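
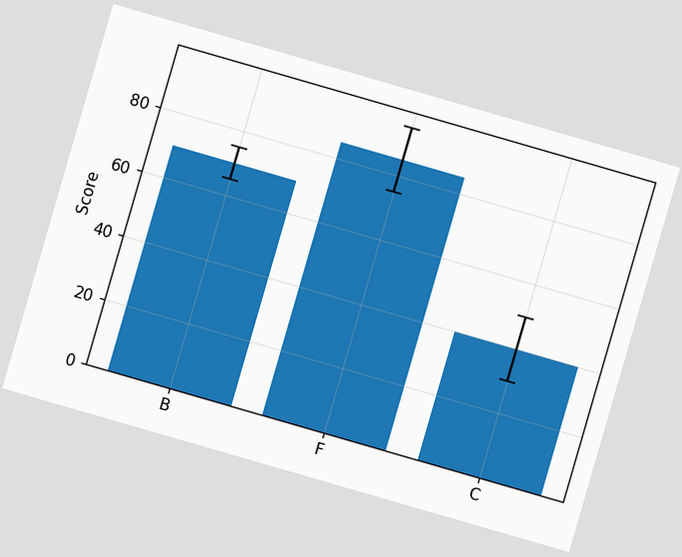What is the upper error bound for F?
95

The chart is tilted about 16° clockwise. The F bar's upper whisker reaches 95.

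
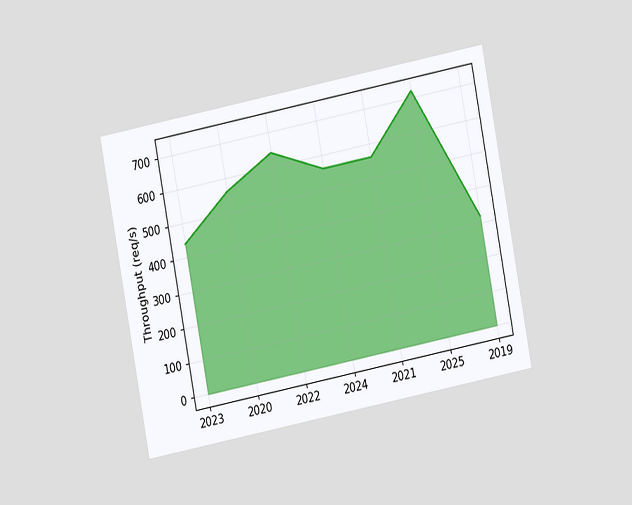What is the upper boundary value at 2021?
The chart is tilted about 11° counter-clockwise and viewed at a slight angle. At 2021 the upper boundary is at 560req/s.

560req/s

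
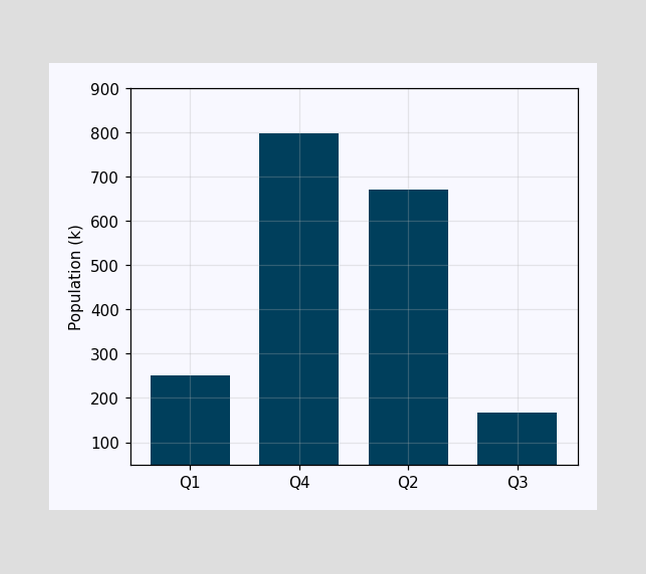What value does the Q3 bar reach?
Reading along the chart's y-axis, the Q3 bar reaches 168k.

168k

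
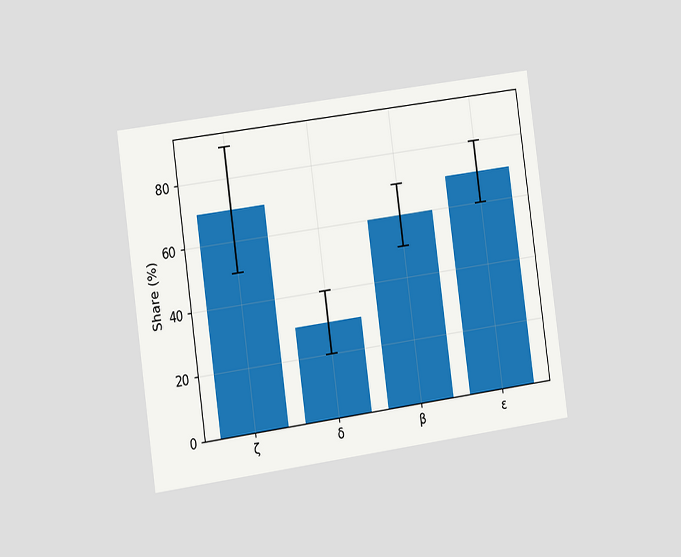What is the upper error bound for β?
The chart is tilted about 8° counter-clockwise and viewed slightly from the left. The β bar's upper whisker reaches 70%.

70%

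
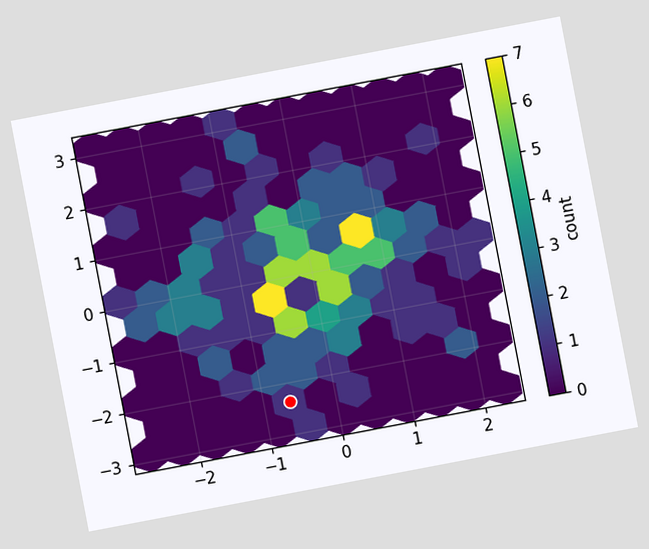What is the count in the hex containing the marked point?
The chart is tilted about 11° counter-clockwise. The marked hex reads 1 on the colorbar.

1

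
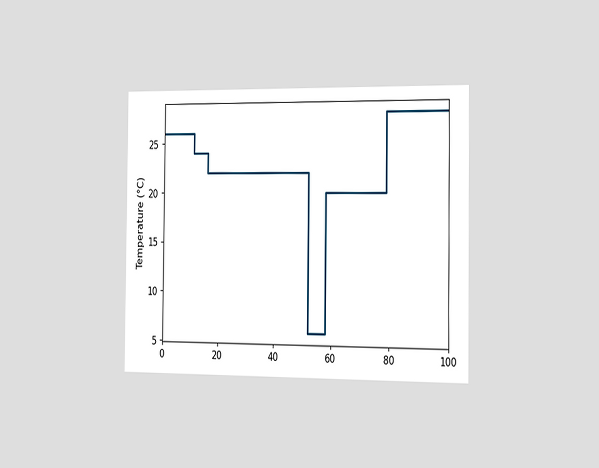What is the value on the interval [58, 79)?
The chart is viewed slightly from the right. On [58, 79) the step sits at 20°C.

20°C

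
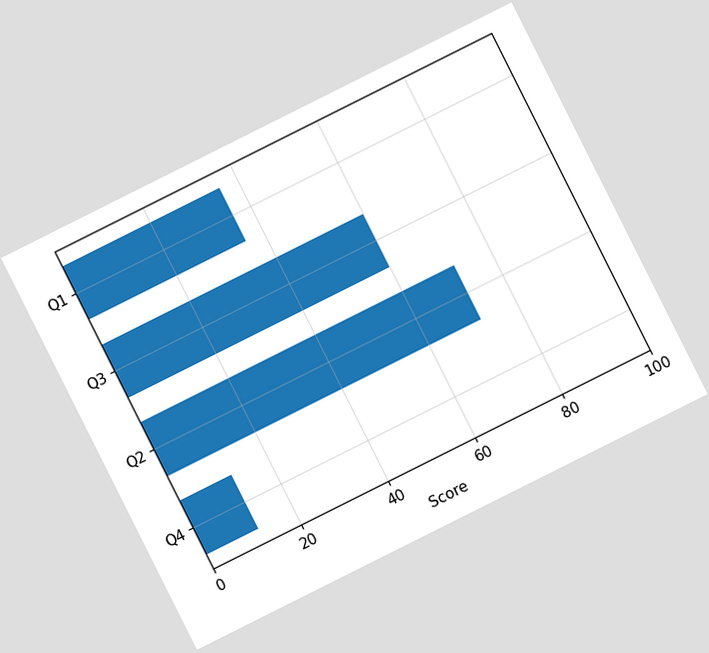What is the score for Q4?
The chart is tilted about 27° counter-clockwise. Reading along the chart's x-axis, the Q4 bar reaches 12.

12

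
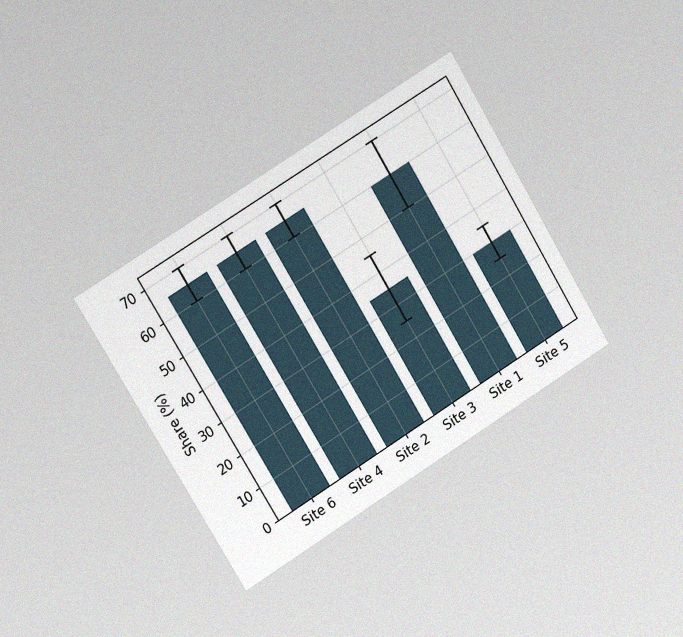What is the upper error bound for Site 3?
The chart is tilted about 31° counter-clockwise and viewed slightly from the left, with some photo noise. The Site 3 bar's upper whisker reaches 45%.

45%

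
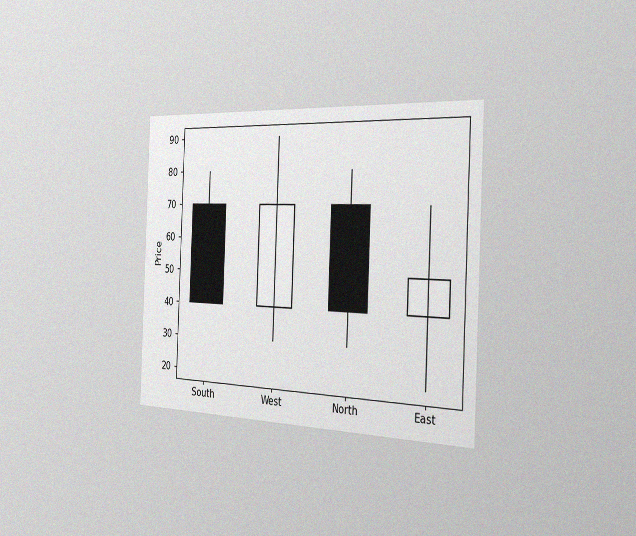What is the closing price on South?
40

The chart is tilted about 2° clockwise and viewed slightly from the right, with some photo noise. The South candle closes at 40.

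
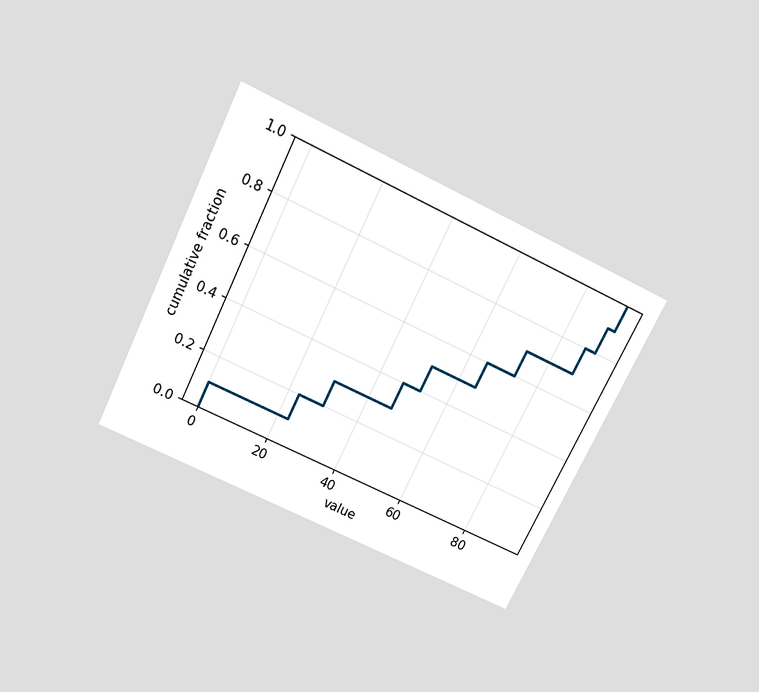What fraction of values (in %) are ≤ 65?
The chart is tilted about 26° clockwise and viewed slightly from above. At x=65 the ECDF step is at 60%.

60%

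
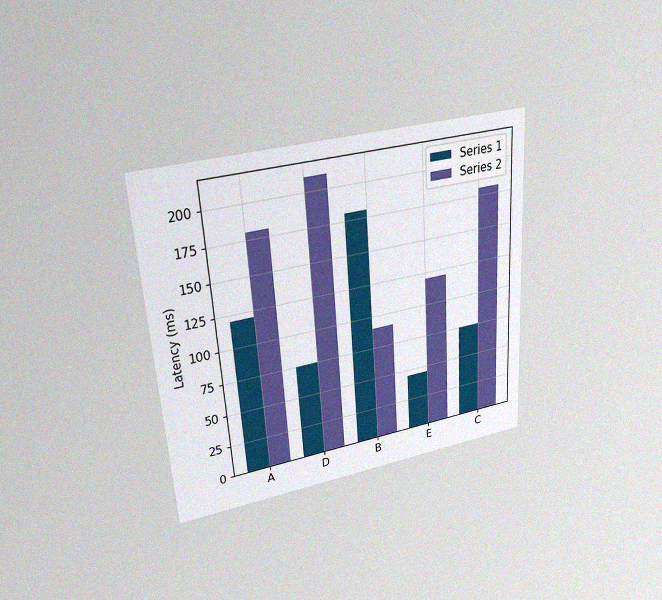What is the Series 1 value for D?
The chart is tilted about 4° counter-clockwise and viewed slightly from above, with some photo noise. The Series 1 bar at D reaches 75ms on the y-axis.

75ms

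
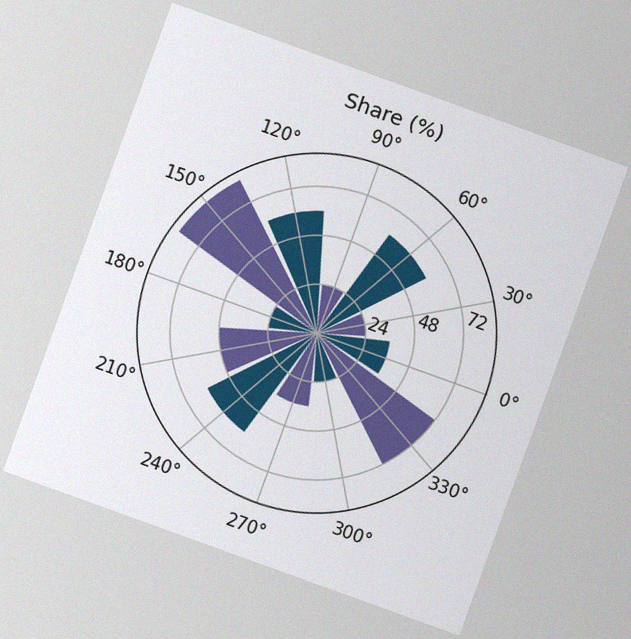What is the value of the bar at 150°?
84%

The chart is tilted about 20° clockwise, with some photo noise. The bar at 150° reaches 84% on the radial axis.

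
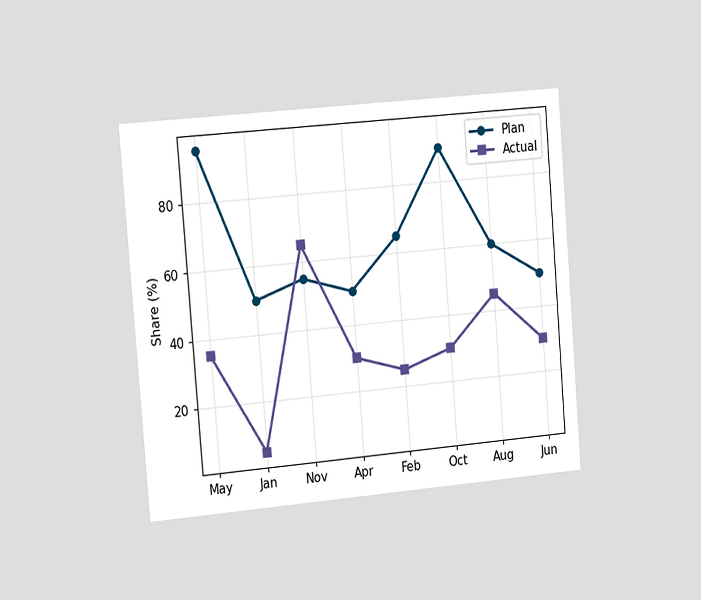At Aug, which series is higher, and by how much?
The chart is tilted about 5° counter-clockwise and viewed slightly from the left. At Aug, Plan sits above the other line by 15%.

Plan, by 15%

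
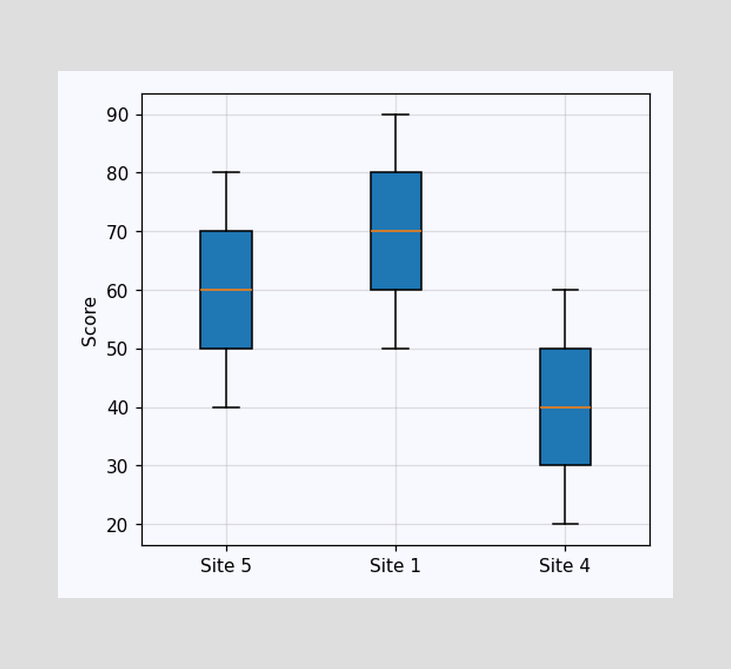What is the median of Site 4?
40

The median line in the Site 4 box sits at 40.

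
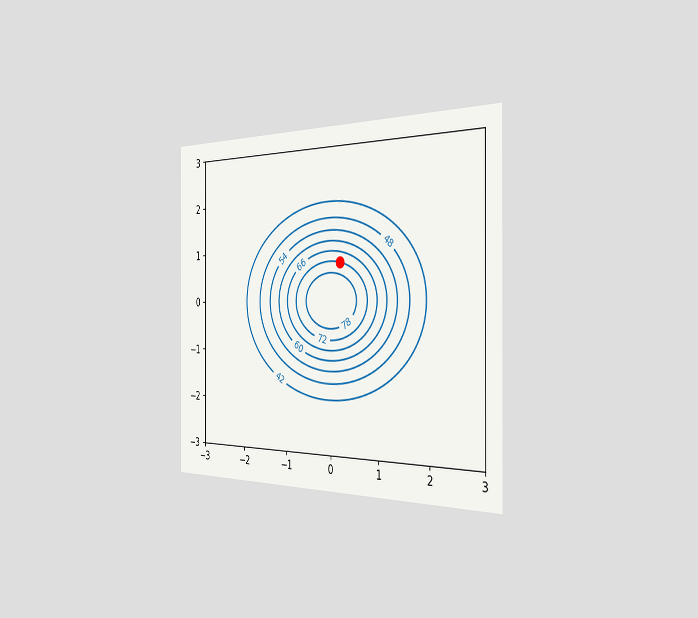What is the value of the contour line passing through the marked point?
The chart is viewed slightly from the right. The marked point sits on the contour labelled 72.

72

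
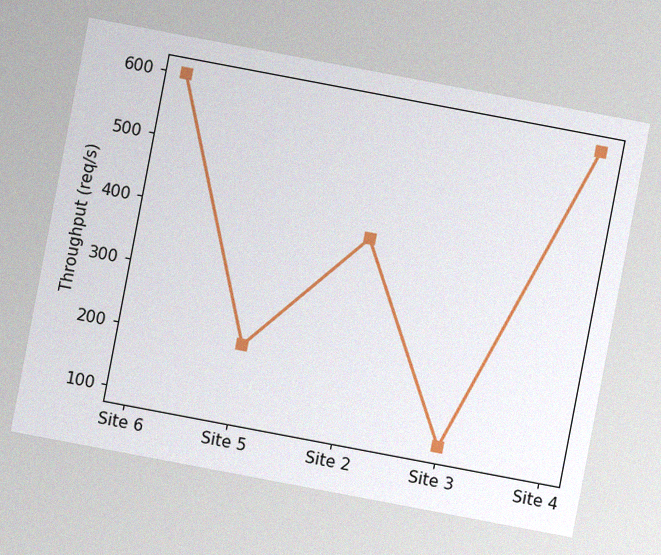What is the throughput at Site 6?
The chart is tilted about 11° clockwise, with some photo noise. At Site 6, the line is at 600req/s.

600req/s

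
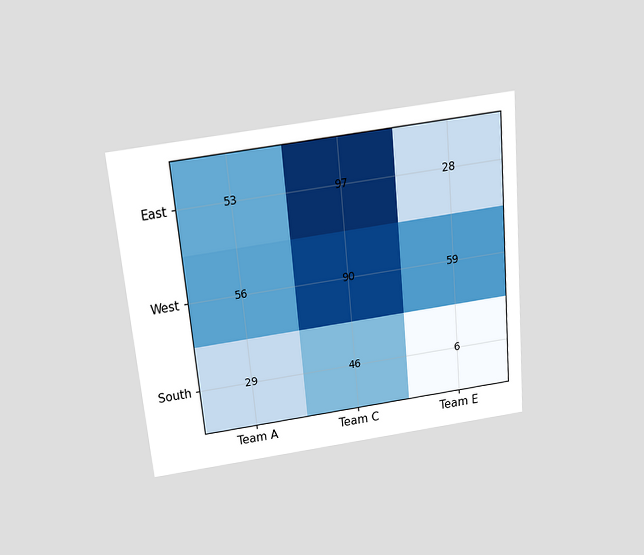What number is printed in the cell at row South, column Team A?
The chart is tilted about 5° counter-clockwise and viewed slightly from above. The (South, Team A) cell reads 29.

29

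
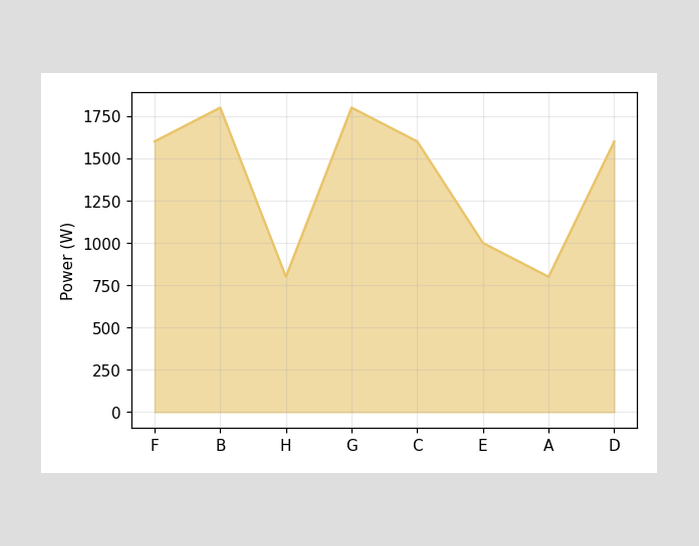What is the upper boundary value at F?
At F the upper boundary is at 1600W.

1600W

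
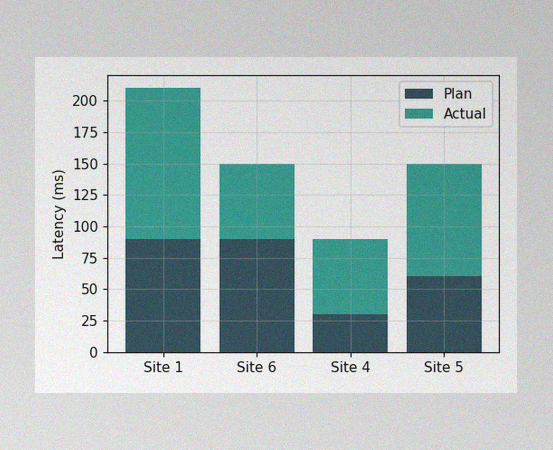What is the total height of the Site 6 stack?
The image has some photo noise and uneven lighting. The Site 6 stack's top reaches 150ms on the y-axis.

150ms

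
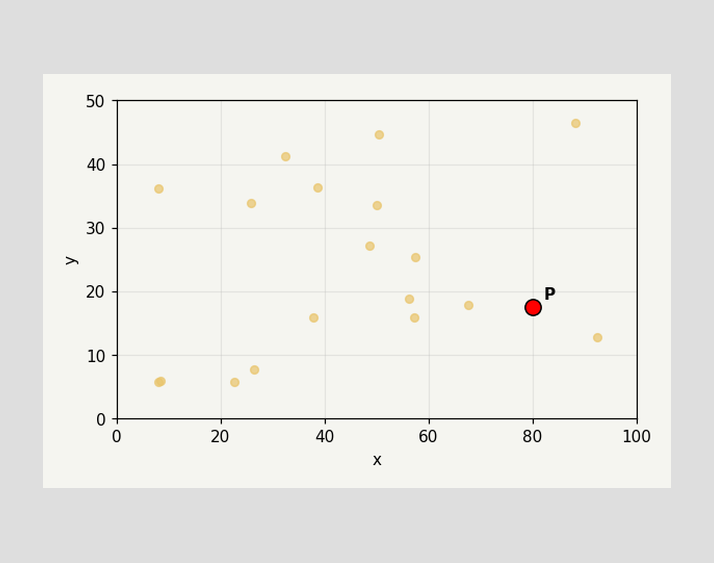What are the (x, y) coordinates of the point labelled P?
Following the gridlines from P to each axis, P sits at (80, 17.5).

(80, 17.5)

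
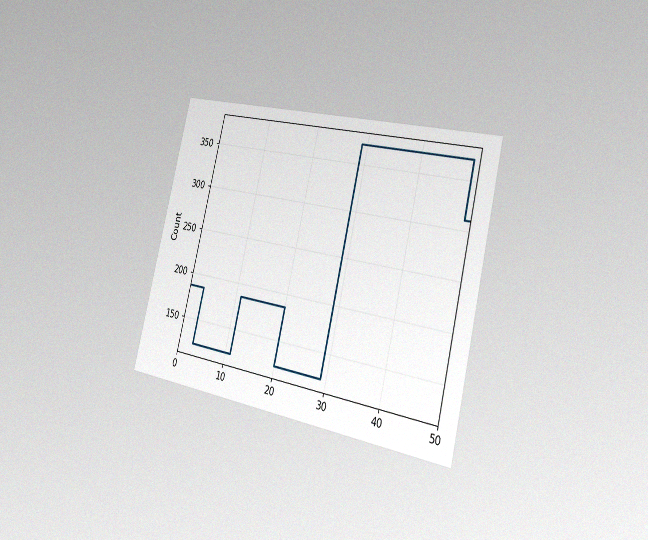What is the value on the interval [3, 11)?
The chart is tilted about 14° clockwise and viewed slightly from the right, with some photo noise. On [3, 11) the step sits at 124.

124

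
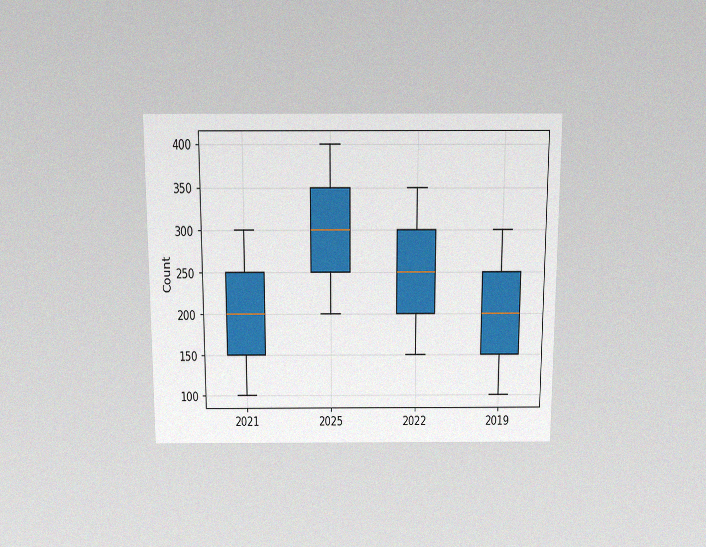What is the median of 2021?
The chart is viewed slightly from above, with some photo noise. The median line in the 2021 box sits at 200.

200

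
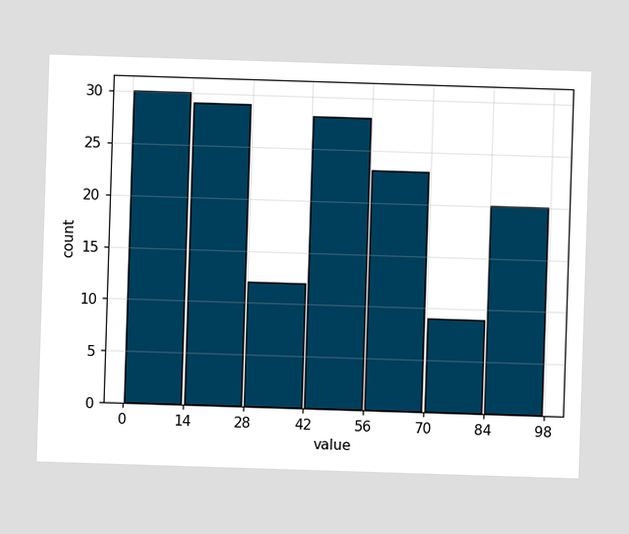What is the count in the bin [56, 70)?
The [56, 70) bin has height 23.

23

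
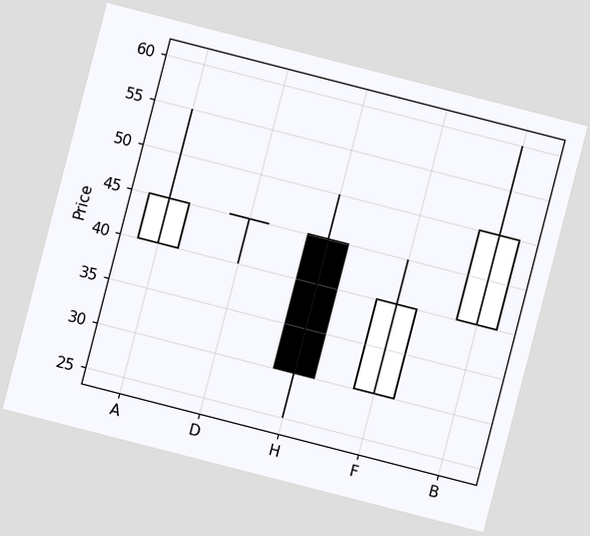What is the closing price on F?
The chart is tilted about 14° clockwise. The F candle closes at 40.

40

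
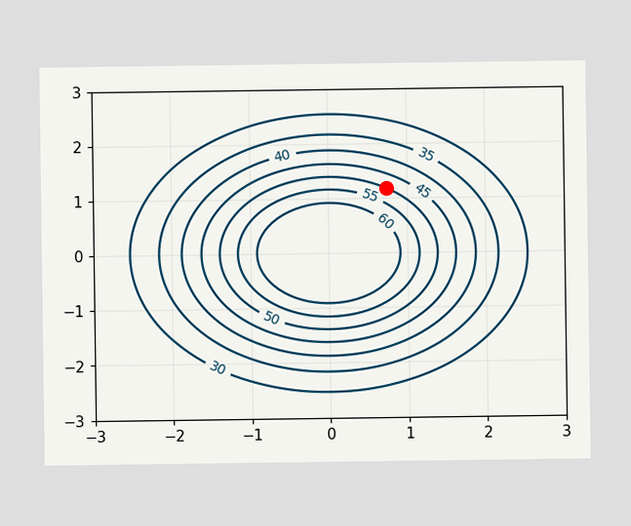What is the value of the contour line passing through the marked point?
50

The marked point sits on the contour labelled 50.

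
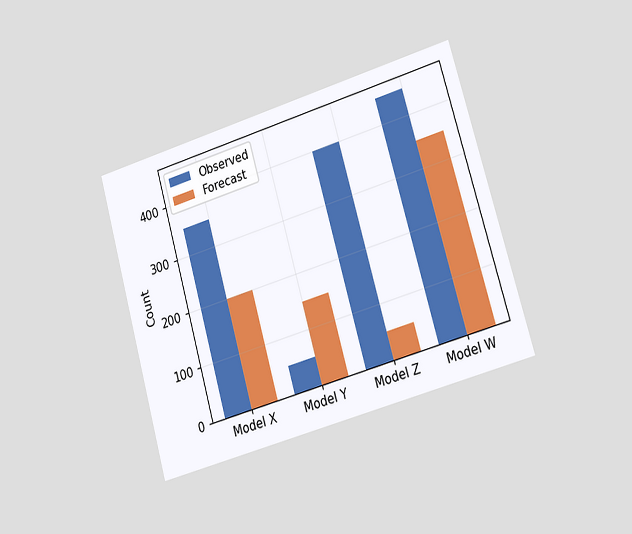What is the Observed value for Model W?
450

The chart is tilted about 16° counter-clockwise and viewed slightly from the right. The Observed bar at Model W reaches 450 on the y-axis.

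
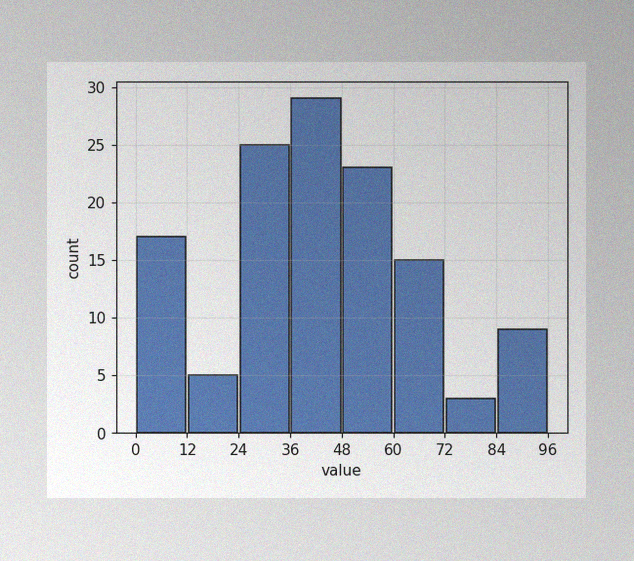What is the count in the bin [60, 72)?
15

The image has some photo noise and uneven lighting. The [60, 72) bin has height 15.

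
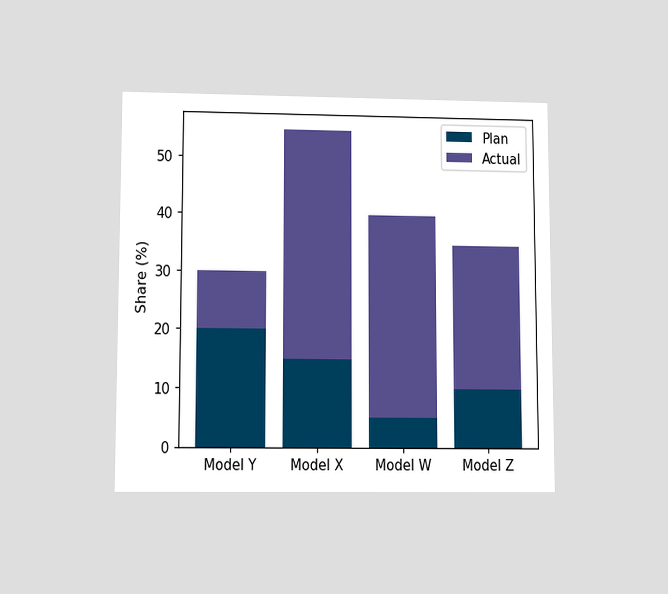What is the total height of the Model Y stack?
30%

The chart is viewed slightly from below. The Model Y stack's top reaches 30% on the y-axis.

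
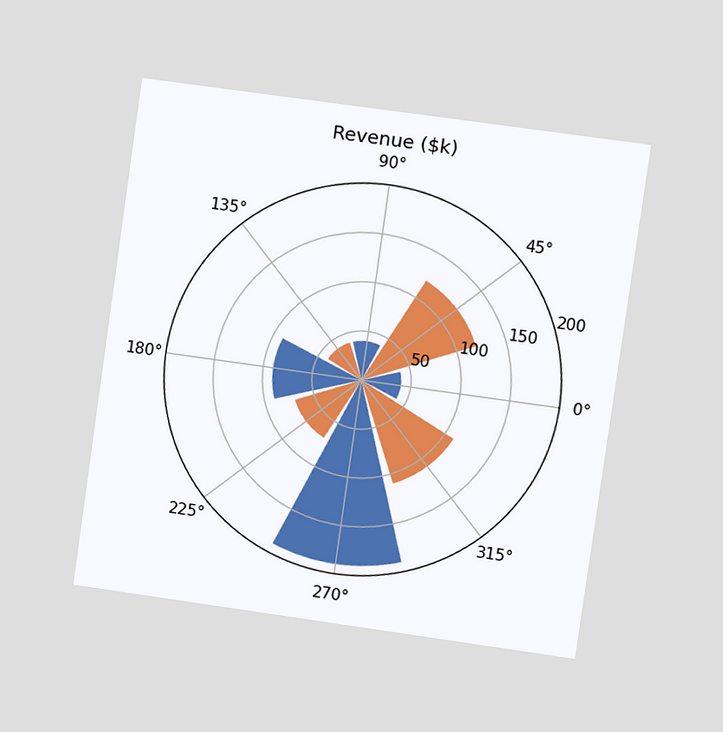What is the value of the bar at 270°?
The chart is tilted about 8° clockwise and viewed at a slight angle. The bar at 270° reaches $190k on the radial axis.

$190k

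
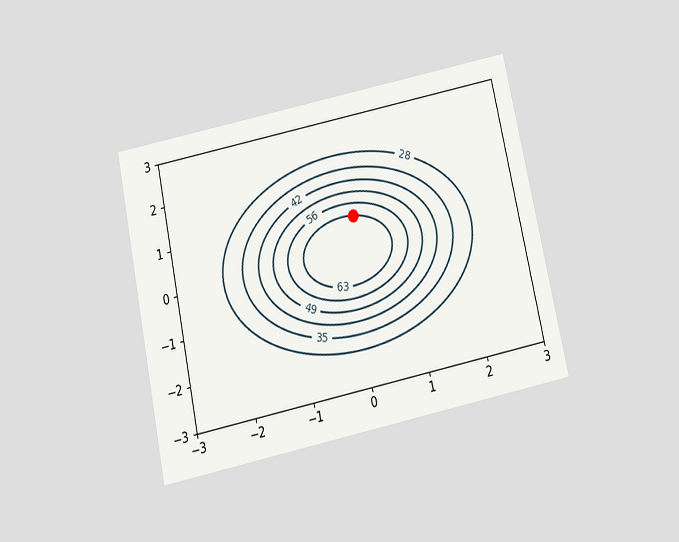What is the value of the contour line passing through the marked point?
The chart is tilted about 12° counter-clockwise and viewed slightly from below. The marked point sits on the contour labelled 63.

63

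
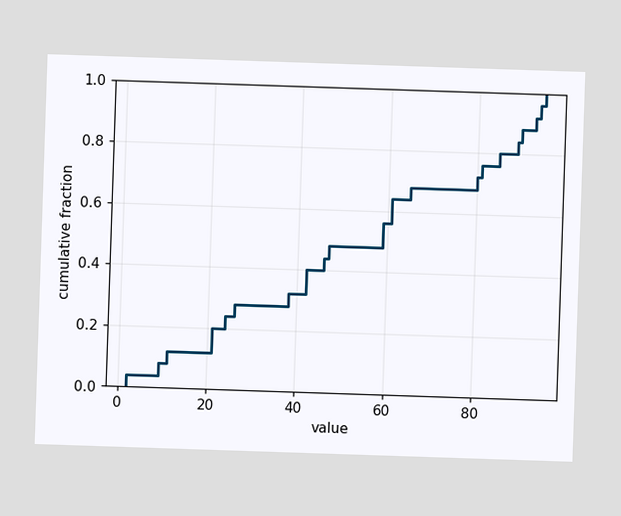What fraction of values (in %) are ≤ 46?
44%

At x=46 the ECDF step is at 44%.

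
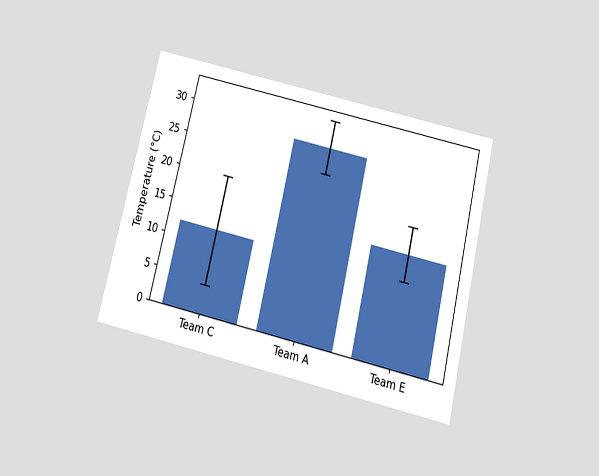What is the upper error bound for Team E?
The chart is tilted about 13° clockwise and viewed slightly from below. The Team E bar's upper whisker reaches 20°C.

20°C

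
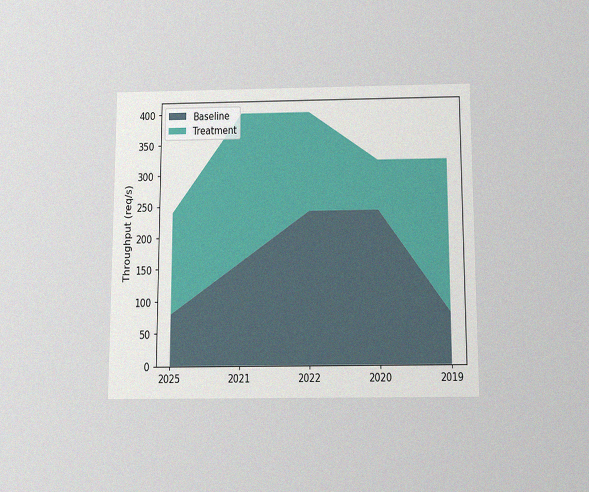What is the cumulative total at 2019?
320req/s

The chart is viewed slightly from below, with some photo noise. The stacked total at 2019 reaches 320req/s.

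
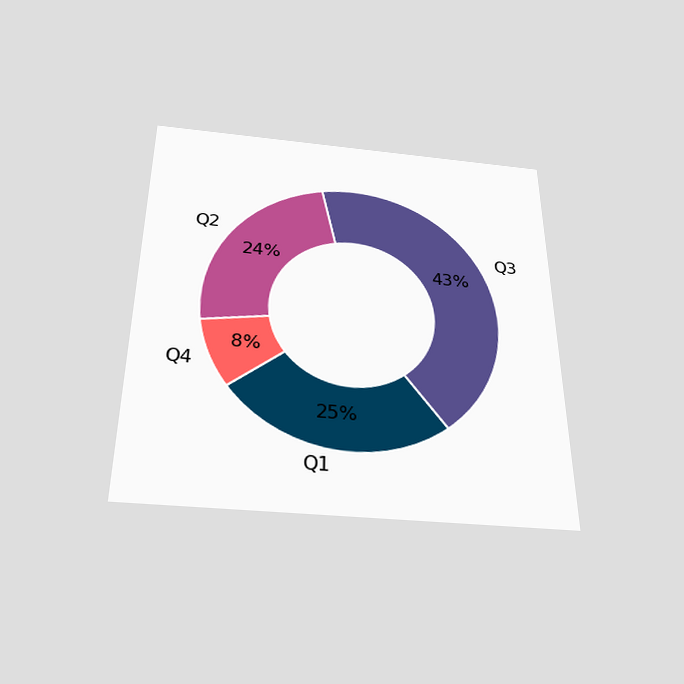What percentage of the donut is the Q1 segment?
The chart is viewed slightly from below. The Q1 segment takes up 25% of the ring.

25%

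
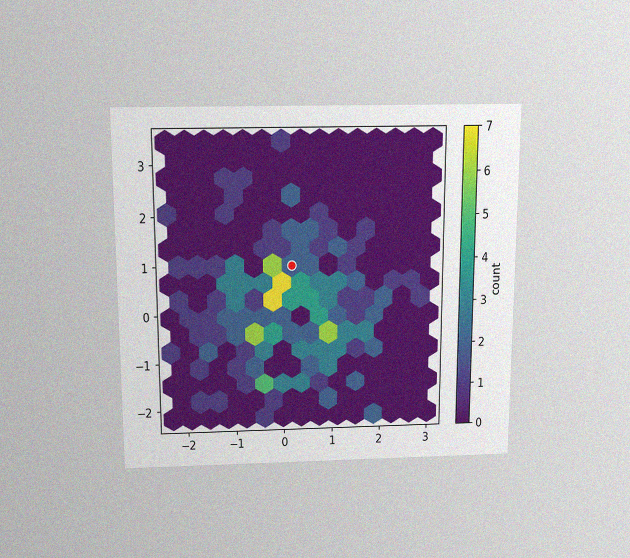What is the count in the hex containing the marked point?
2

The chart is viewed slightly from above, with some photo noise. The marked hex reads 2 on the colorbar.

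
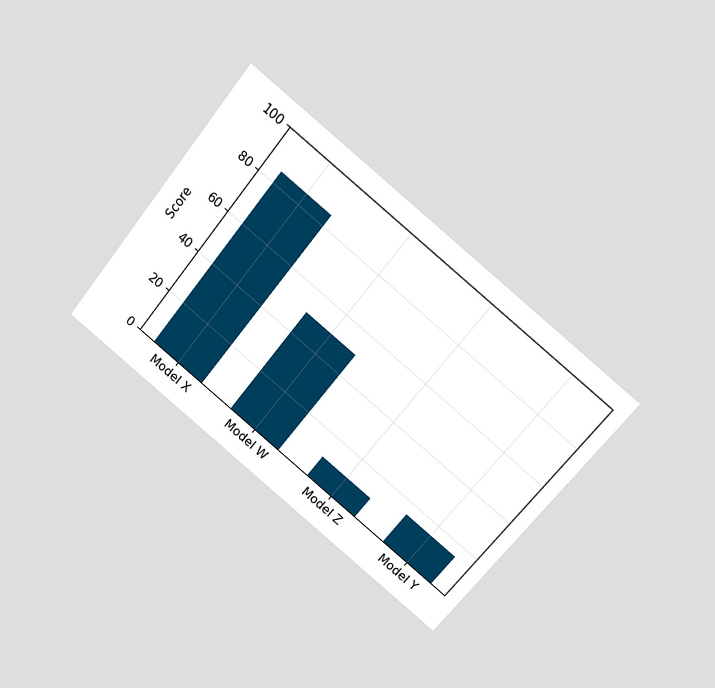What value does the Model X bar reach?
The chart is tilted about 39° clockwise and viewed at a slight angle. Reading along the chart's y-axis, the Model X bar reaches 85.

85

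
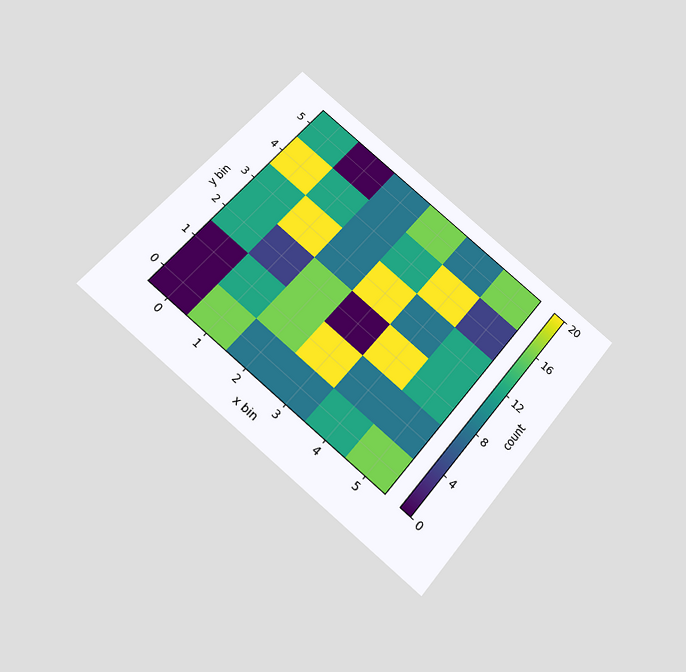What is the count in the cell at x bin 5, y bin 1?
8

The chart is tilted about 39° clockwise and viewed slightly from below. Matching the cell (5, 1) against the colorbar gives 8.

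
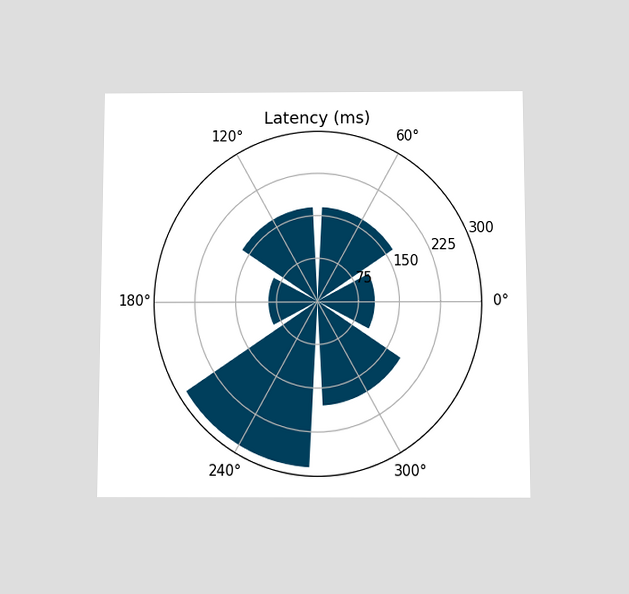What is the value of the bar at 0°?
105ms

The chart is viewed slightly from below. The bar at 0° reaches 105ms on the radial axis.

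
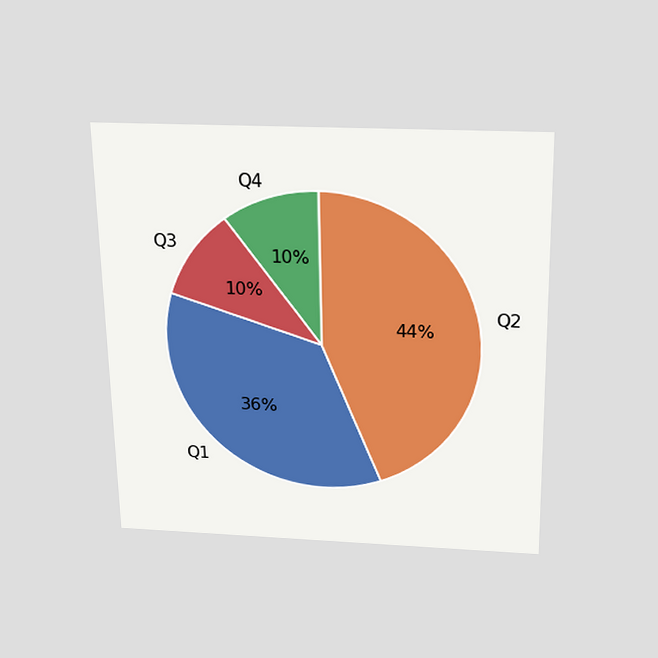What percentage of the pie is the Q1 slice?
36%

The chart is viewed slightly from above. The Q1 slice takes up 36% of the pie.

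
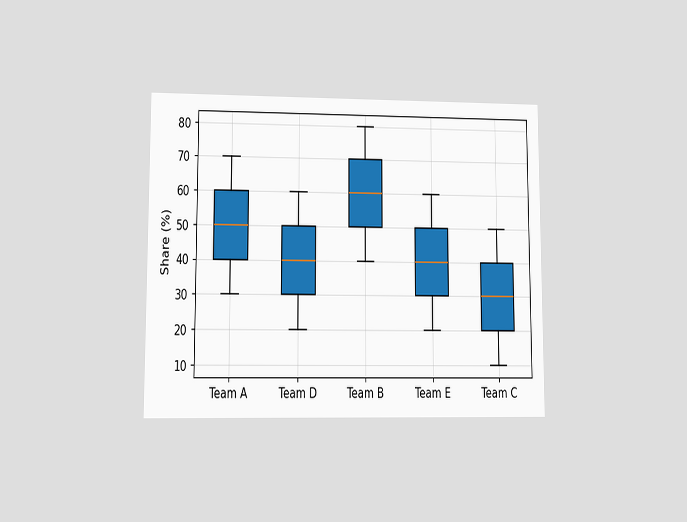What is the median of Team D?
40%

The chart is viewed at a slight angle. The median line in the Team D box sits at 40%.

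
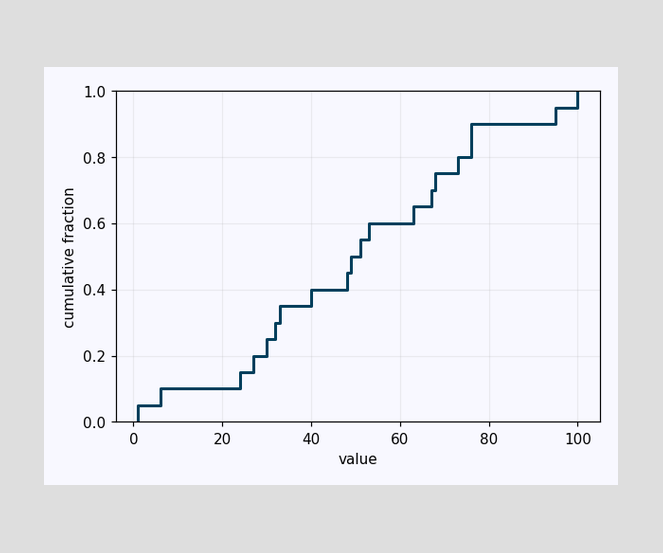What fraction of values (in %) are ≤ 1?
5%

At x=1 the ECDF step is at 5%.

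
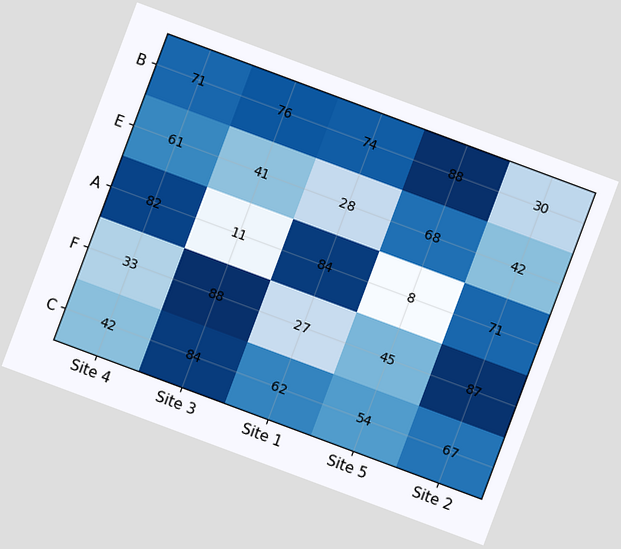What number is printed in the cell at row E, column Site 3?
The chart is tilted about 20° clockwise. The (E, Site 3) cell reads 41.

41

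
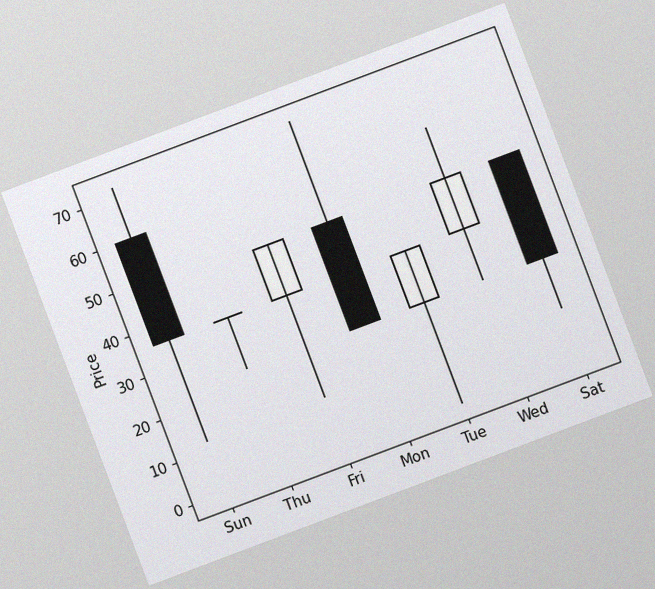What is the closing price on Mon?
The chart is tilted about 21° counter-clockwise, with some photo noise. The Mon candle closes at 24.

24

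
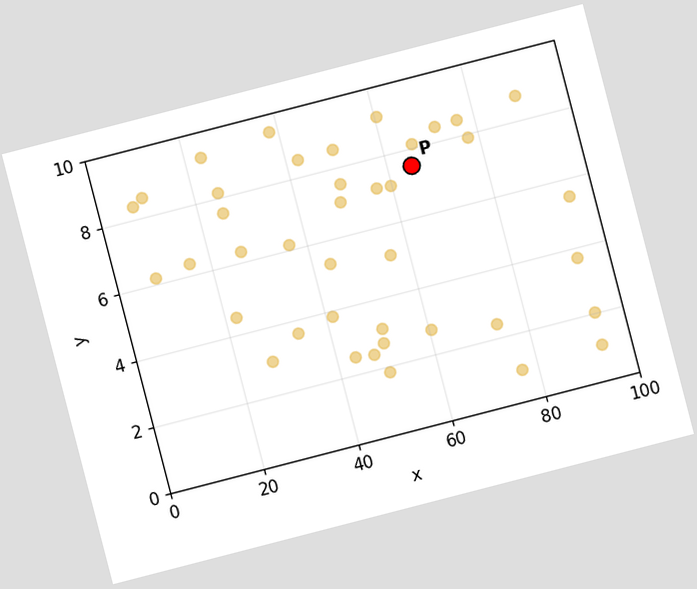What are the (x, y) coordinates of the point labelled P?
(65, 7.5)

The chart is tilted about 15° counter-clockwise. Following the gridlines from P to each axis, P sits at (65, 7.5).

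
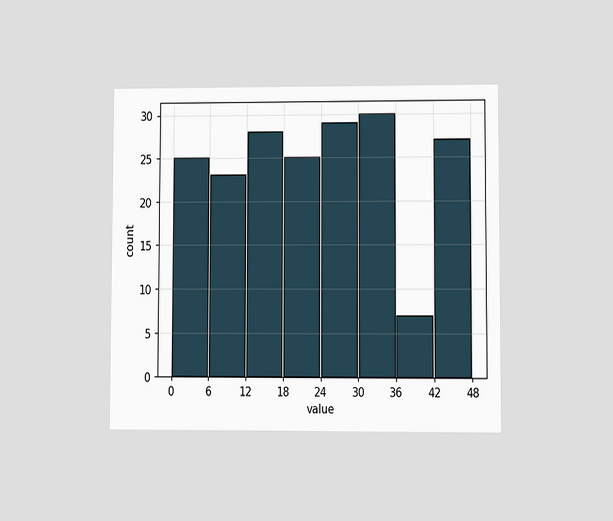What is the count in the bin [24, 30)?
The chart is viewed at a slight angle. The [24, 30) bin has height 29.

29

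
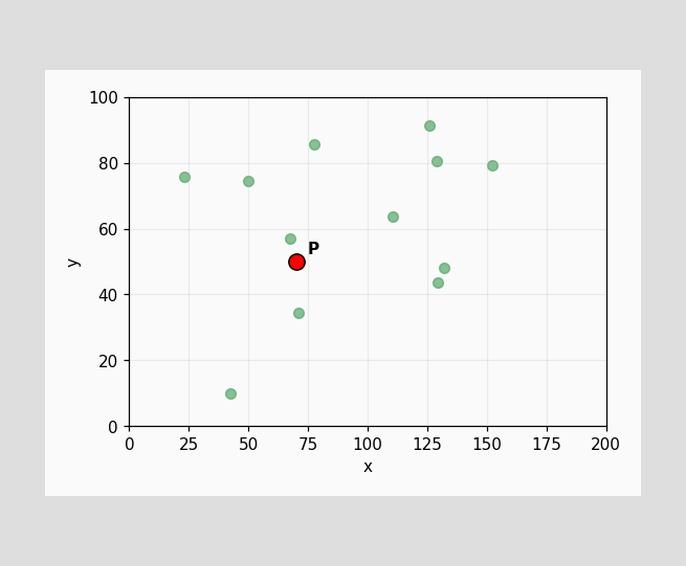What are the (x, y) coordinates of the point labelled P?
Following the gridlines from P to each axis, P sits at (70, 50).

(70, 50)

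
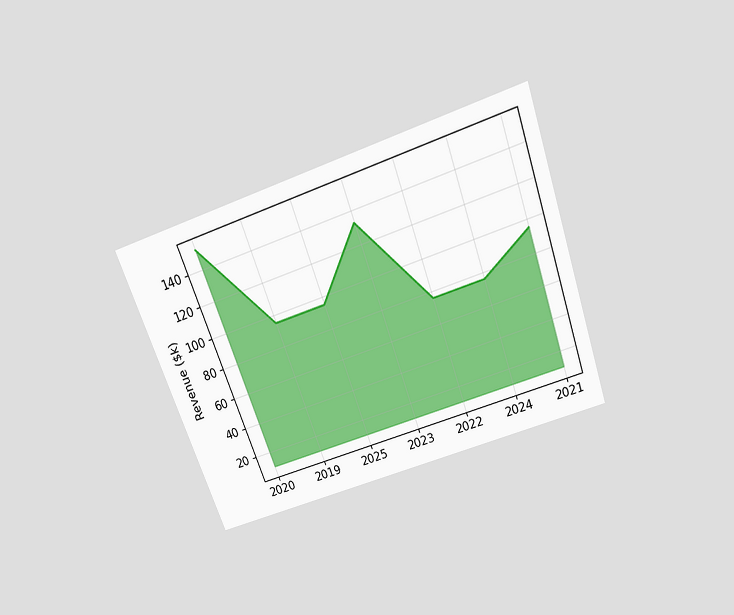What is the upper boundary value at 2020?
The chart is tilted about 20° counter-clockwise and viewed slightly from above. At 2020 the upper boundary is at $152k.

$152k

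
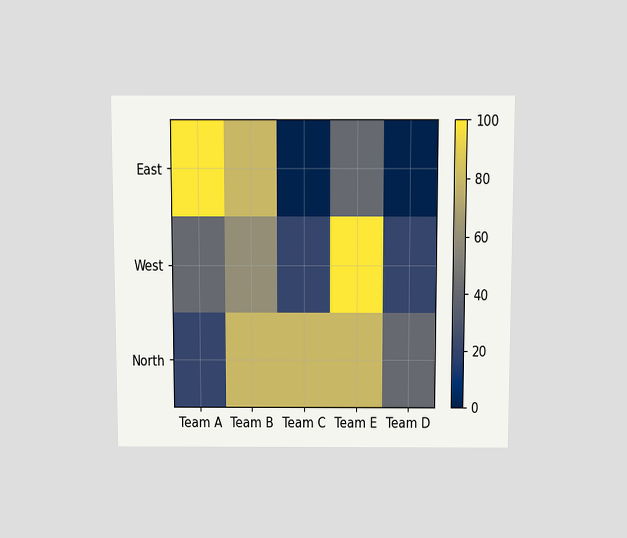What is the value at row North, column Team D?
The chart is viewed slightly from above. Matching cell (North, Team D) against the colorbar gives 40.

40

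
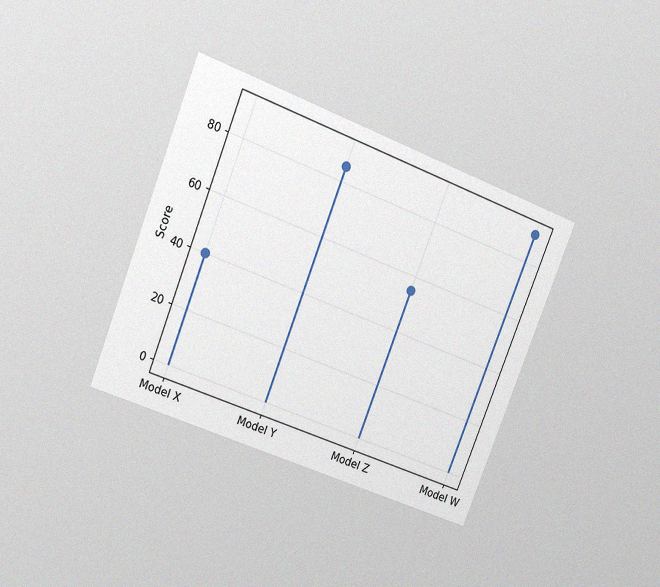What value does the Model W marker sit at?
90

The chart is tilted about 21° clockwise and viewed at a slight angle, with some photo noise. The Model W marker sits at 90.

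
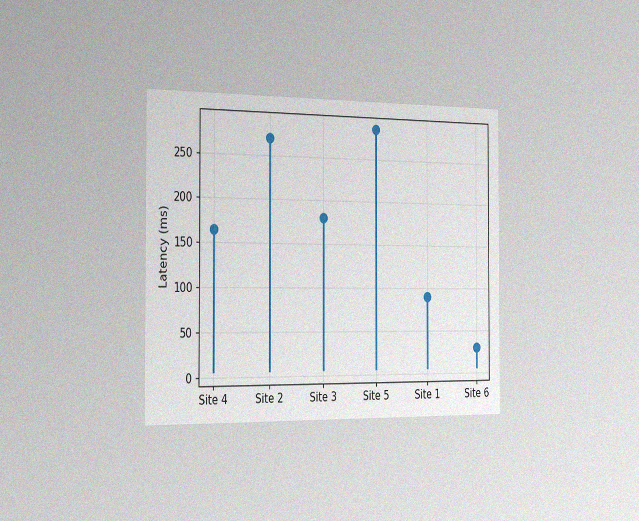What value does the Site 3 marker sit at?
The chart is viewed slightly from the left, with some photo noise. The Site 3 marker sits at 180ms.

180ms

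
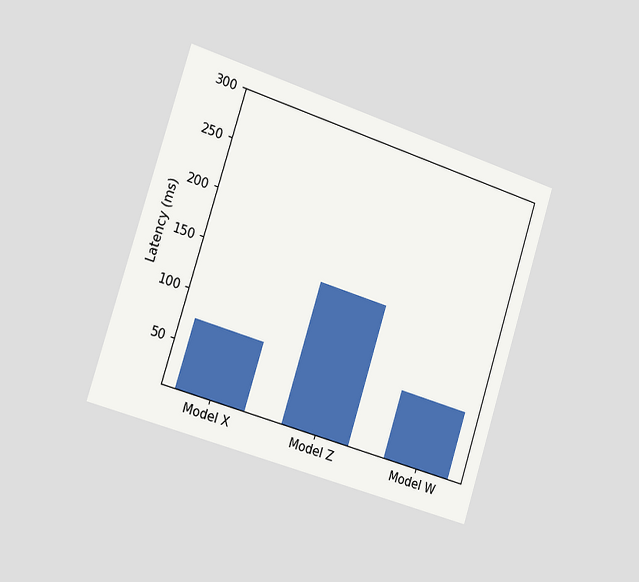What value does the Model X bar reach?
74ms

The chart is tilted about 17° clockwise and viewed slightly from the left. Reading along the chart's y-axis, the Model X bar reaches 74ms.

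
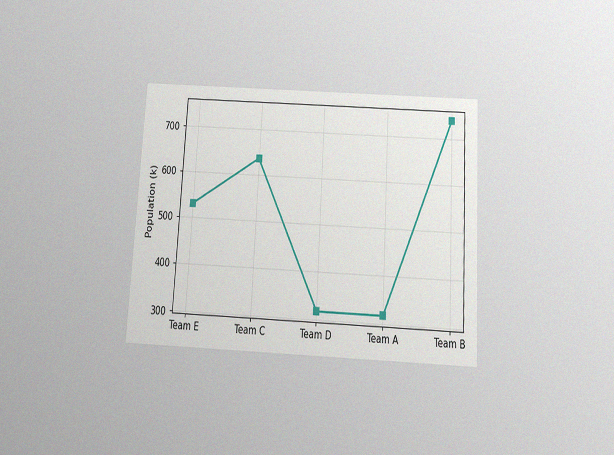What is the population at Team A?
318k

The chart is tilted about 3° clockwise and viewed slightly from below, with some photo noise. At Team A, the line is at 318k.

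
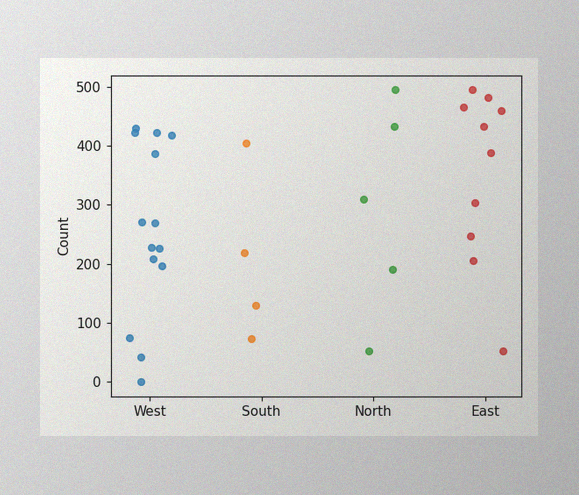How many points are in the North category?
5

The image has some photo noise and uneven lighting. Counting the markers in the North column gives 5.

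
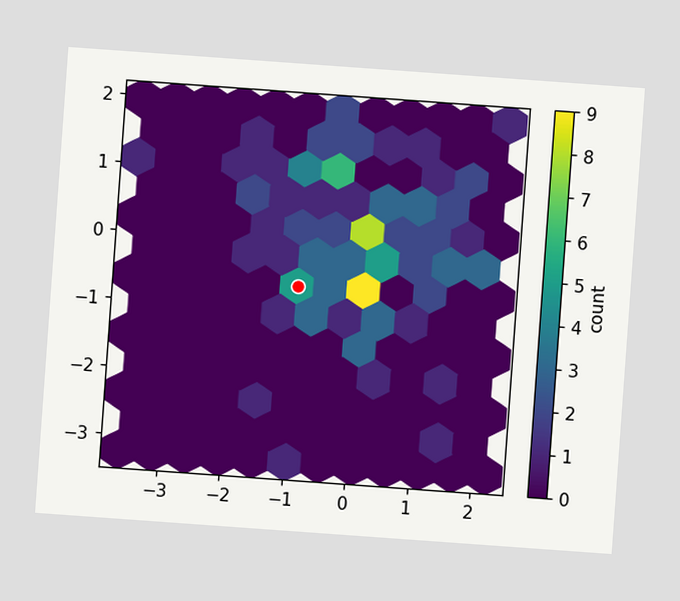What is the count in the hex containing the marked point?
5

The chart is tilted about 4° clockwise. The marked hex reads 5 on the colorbar.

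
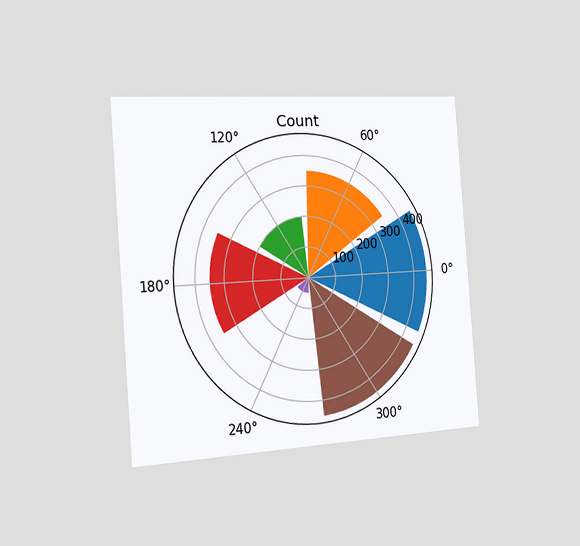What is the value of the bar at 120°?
The chart is tilted about 4° counter-clockwise and viewed slightly from the left. The bar at 120° reaches 200 on the radial axis.

200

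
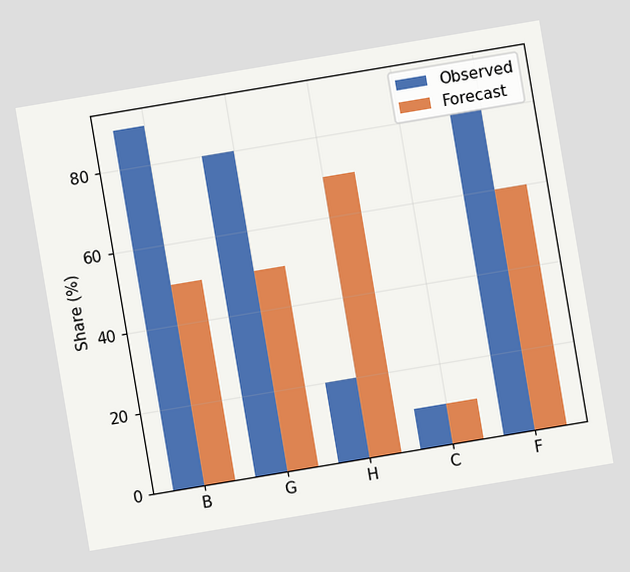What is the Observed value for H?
The chart is tilted about 10° counter-clockwise. The Observed bar at H reaches 20% on the y-axis.

20%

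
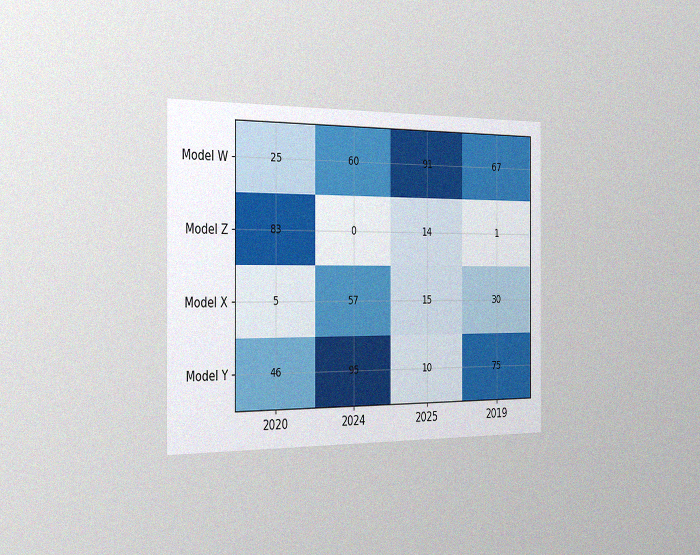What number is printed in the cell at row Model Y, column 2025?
The chart is viewed slightly from the left, with some photo noise. The (Model Y, 2025) cell reads 10.

10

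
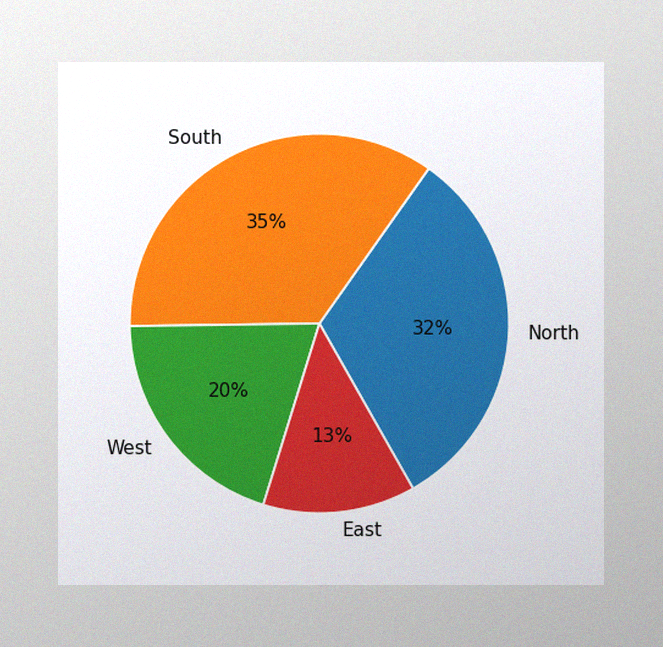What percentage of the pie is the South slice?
35%

The image has some photo noise and uneven lighting. The South slice takes up 35% of the pie.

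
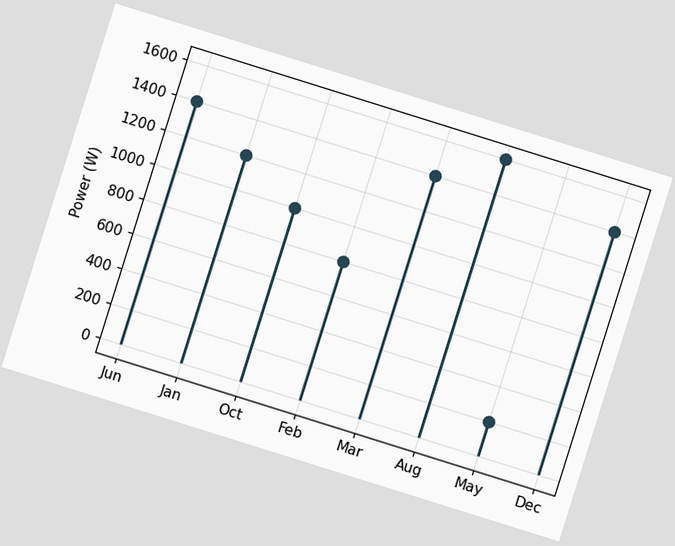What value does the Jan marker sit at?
1200W

The chart is tilted about 17° clockwise. The Jan marker sits at 1200W.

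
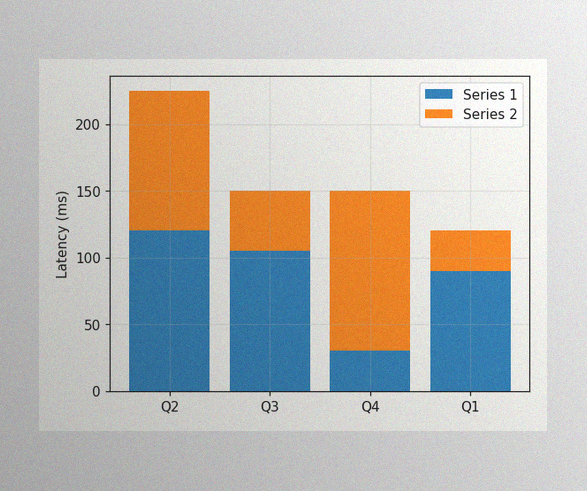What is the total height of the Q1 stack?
The image has some photo noise and uneven lighting. The Q1 stack's top reaches 120ms on the y-axis.

120ms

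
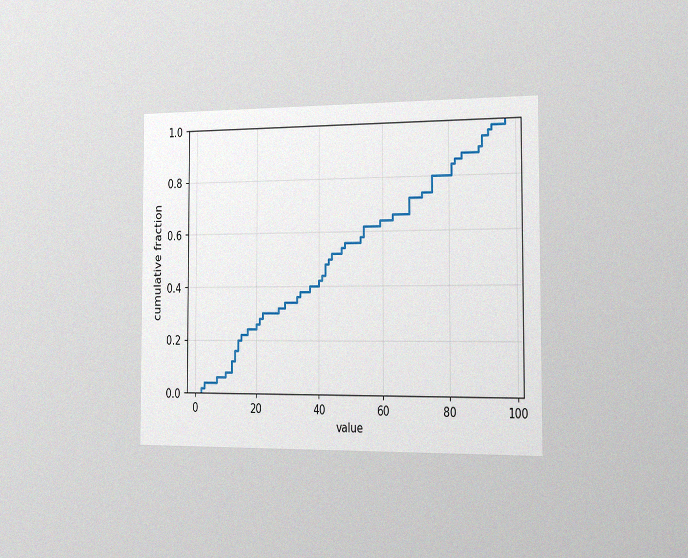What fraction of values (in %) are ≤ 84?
88%

The chart is viewed slightly from the right, with some photo noise. At x=84 the ECDF step is at 88%.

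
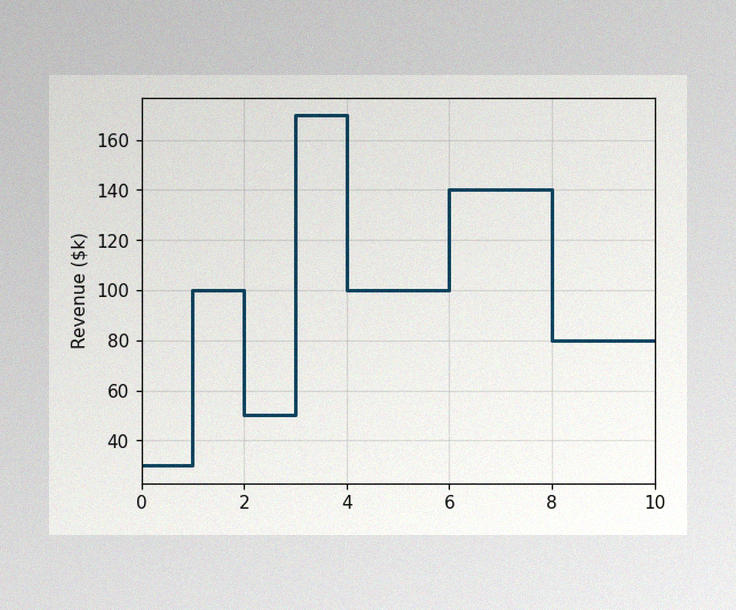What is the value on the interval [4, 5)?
$100k

The image has some photo noise and uneven lighting. On [4, 5) the step sits at $100k.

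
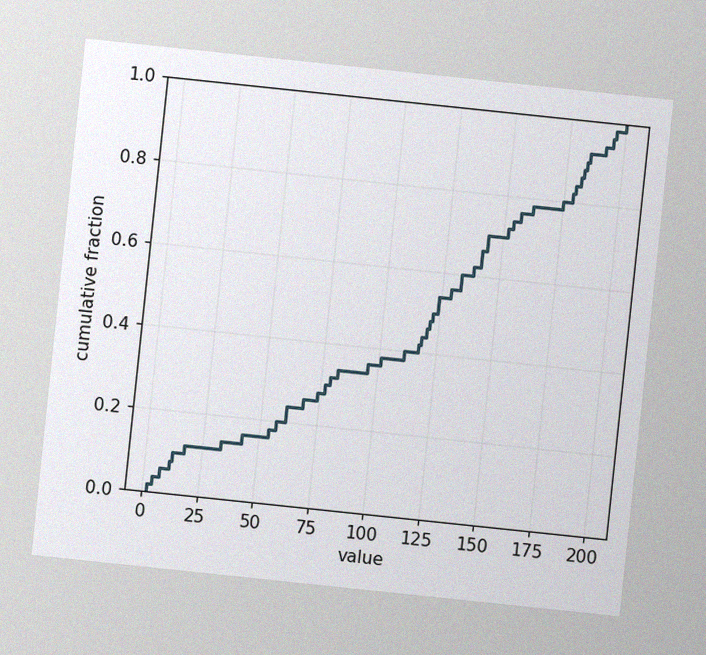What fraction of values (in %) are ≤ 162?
The chart is tilted about 6° clockwise, with some photo noise. At x=162 the ECDF step is at 78%.

78%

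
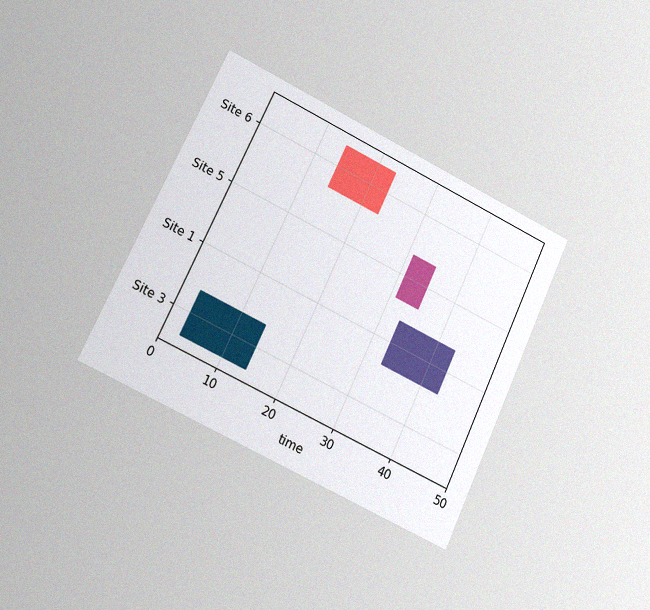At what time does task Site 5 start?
31

The chart is tilted about 25° clockwise and viewed slightly from the left, with some photo noise. The Site 5 bar begins at t=31.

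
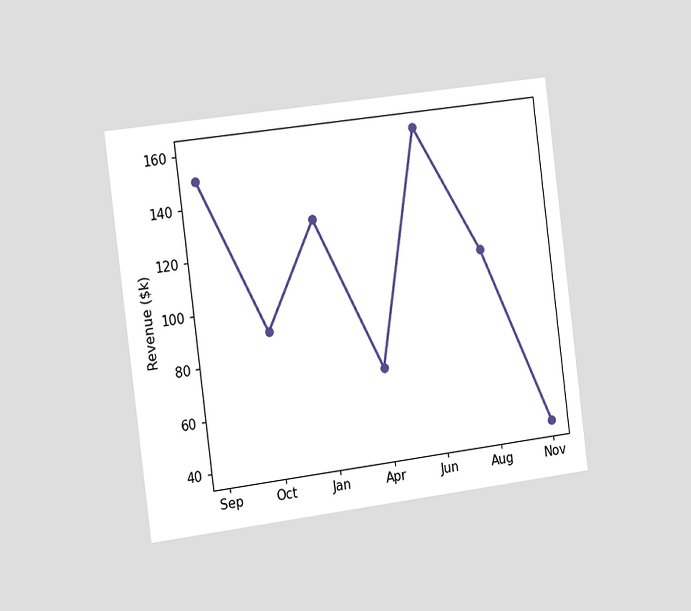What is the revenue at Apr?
The chart is tilted about 7° counter-clockwise and viewed slightly from the left. At Apr, the line is at $70k.

$70k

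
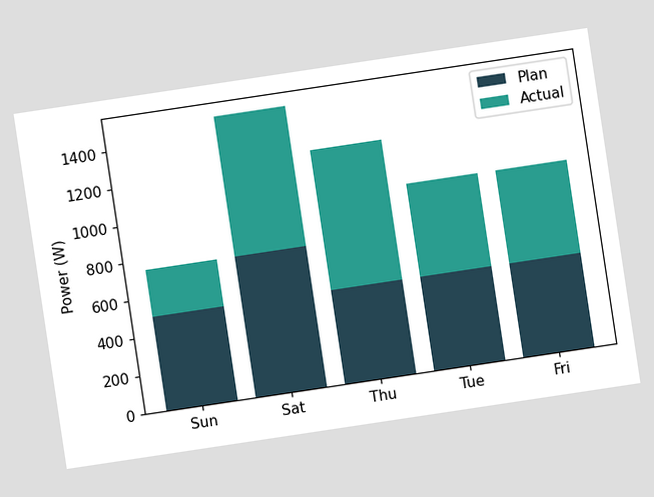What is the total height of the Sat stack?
1500W

The chart is tilted about 9° counter-clockwise. The Sat stack's top reaches 1500W on the y-axis.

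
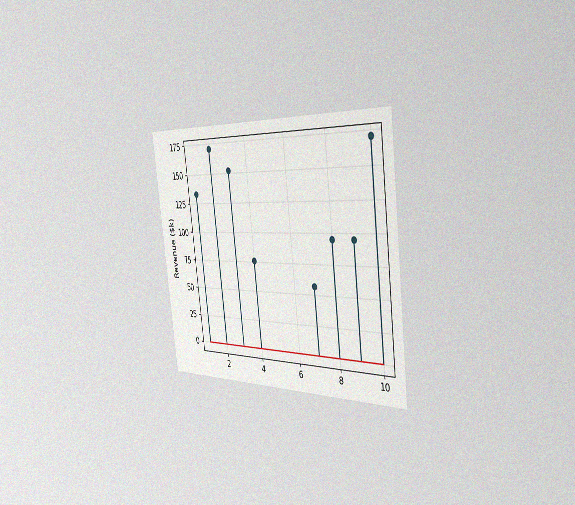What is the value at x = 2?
The chart is tilted about 7° counter-clockwise and viewed slightly from the right, with some photo noise. The stem at x=2 reaches $171k.

$171k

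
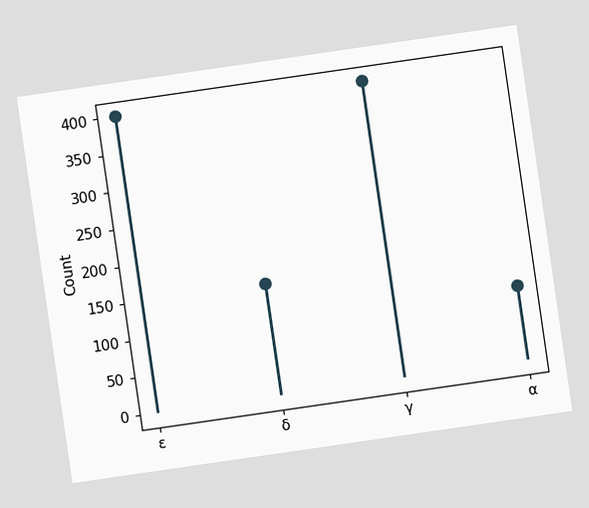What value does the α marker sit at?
The chart is tilted about 8° counter-clockwise. The α marker sits at 100.

100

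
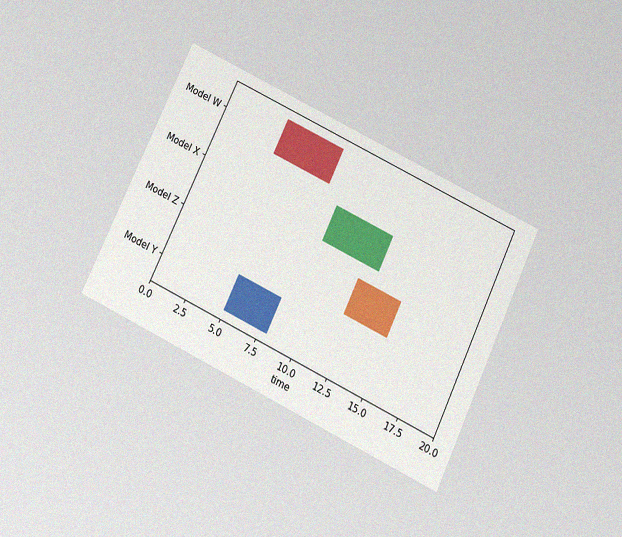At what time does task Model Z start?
12

The chart is tilted about 26° clockwise and viewed slightly from below, with some photo noise. The Model Z bar begins at t=12.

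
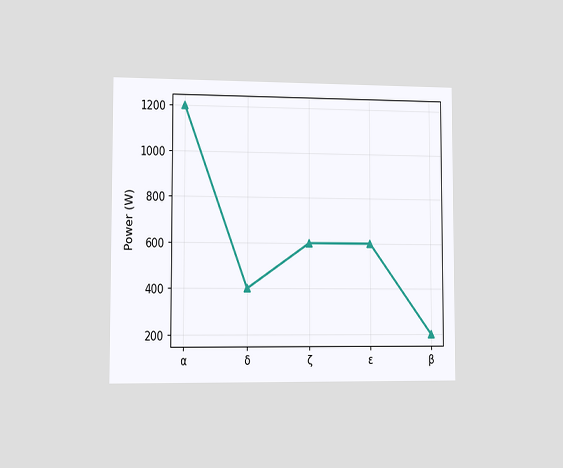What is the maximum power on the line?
The chart is viewed slightly from the left. The highest point is at α, and reading across to the y-axis gives 1200W.

1200W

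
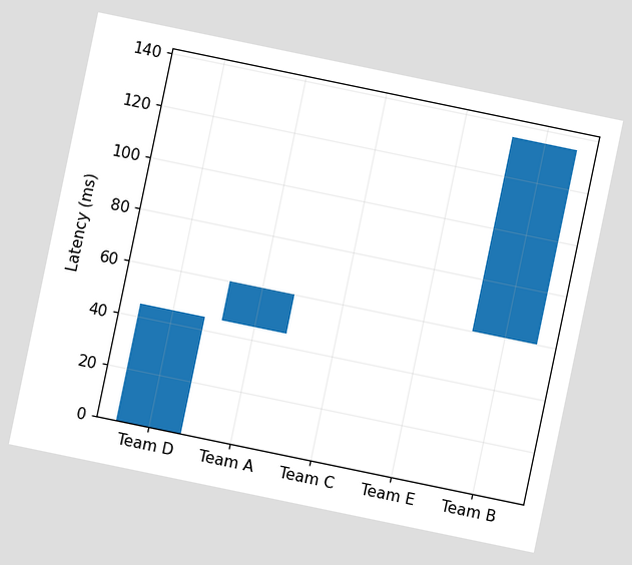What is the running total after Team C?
60ms

The chart is tilted about 12° clockwise. After Team C the running total reaches 60ms.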